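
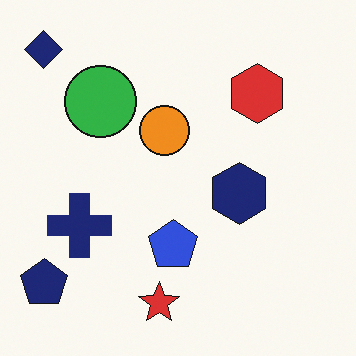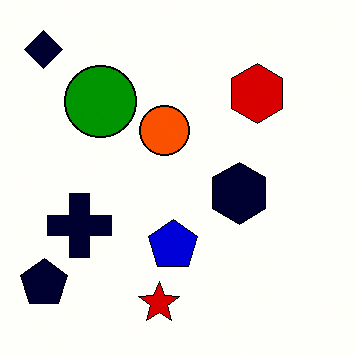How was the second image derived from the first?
It was boosted in contrast.

Tones are pushed away from mid-grey across the whole image — a global contrast change.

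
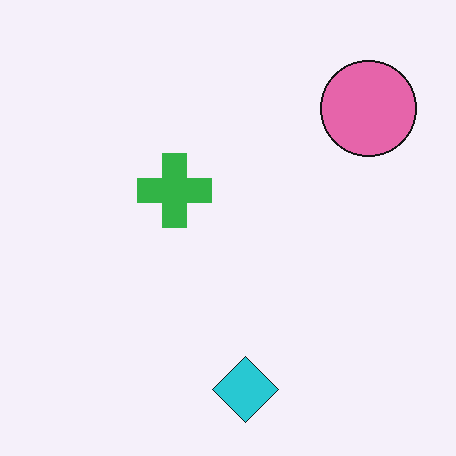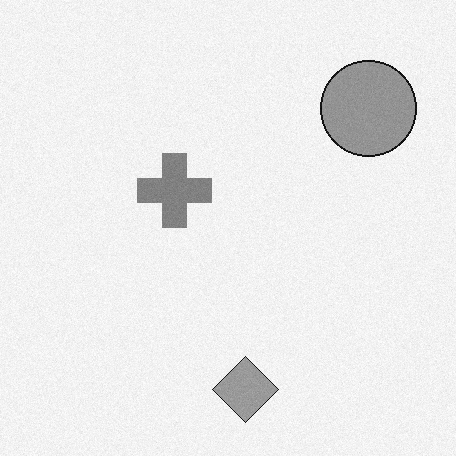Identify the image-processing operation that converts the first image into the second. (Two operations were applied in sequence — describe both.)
Degraded with subtle gaussian noise, then converted to grayscale.

Random speckle covers the whole image, including the flat background. All color is removed — every shape is now a shade of grey.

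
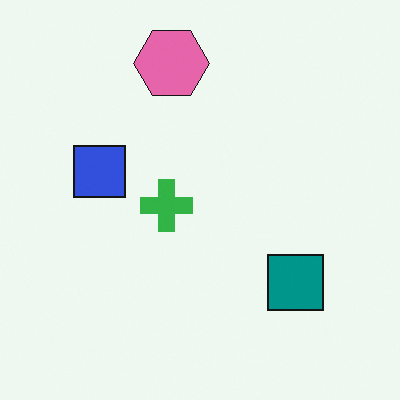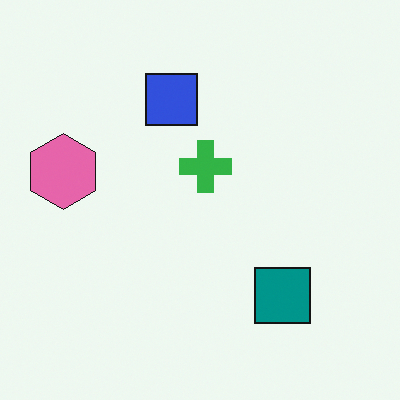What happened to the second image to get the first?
Transposed (reflected across the top-left ↔ bottom-right diagonal).

Shapes have swapped their row and column positions — what was in the top-right is now in the bottom-left — a diagonal reflection.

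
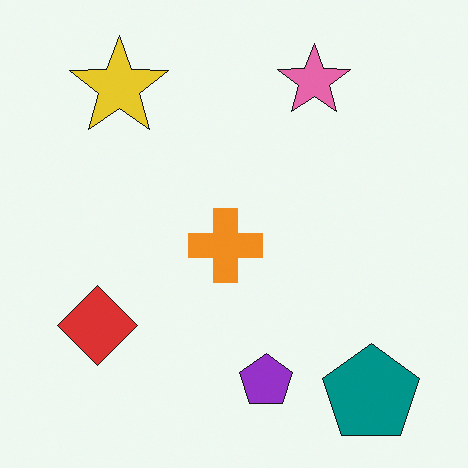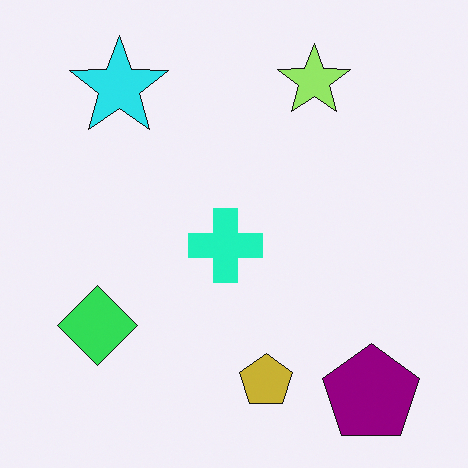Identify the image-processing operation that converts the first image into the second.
It was hue-shifted noticeably.

Every shape's color has rotated by the same amount around the hue wheel — a uniform hue shift.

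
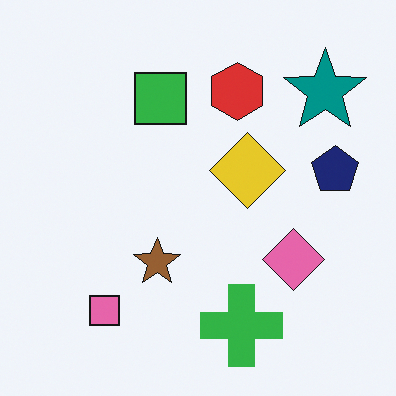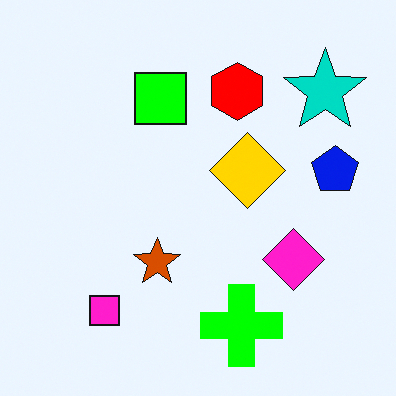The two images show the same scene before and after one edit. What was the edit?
It was made much more vivid (saturation change).

All colors are more vivid — a global saturation change.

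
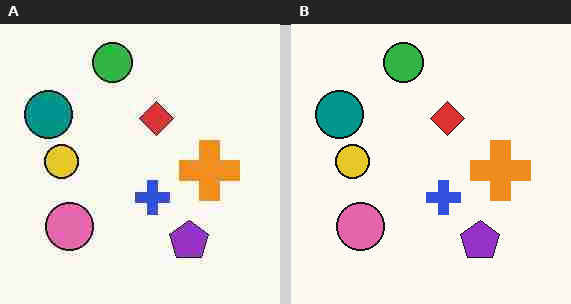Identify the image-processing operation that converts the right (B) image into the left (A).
Degraded with heavy JPEG compression.

Blocky 8×8 compression artifacts appear around shape edges and the flat background shows ringing — characteristic JPEG degradation.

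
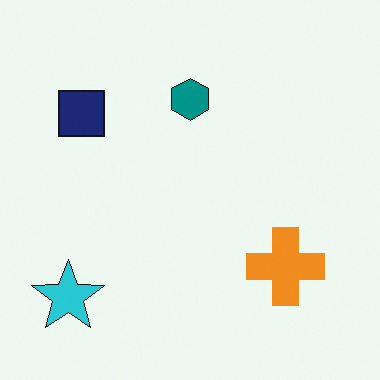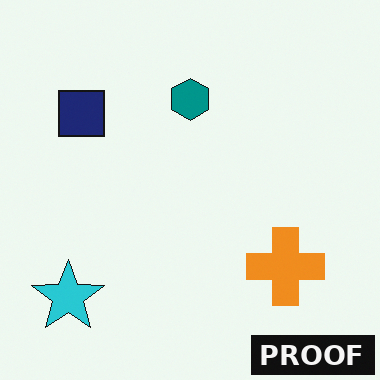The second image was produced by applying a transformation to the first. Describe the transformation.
It was watermarked with the text "PROOF" in the lower-right corner.

A dark label reading "PROOF" appears in the lower-right corner.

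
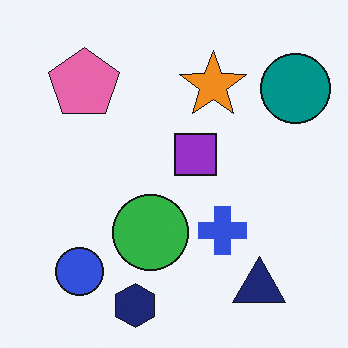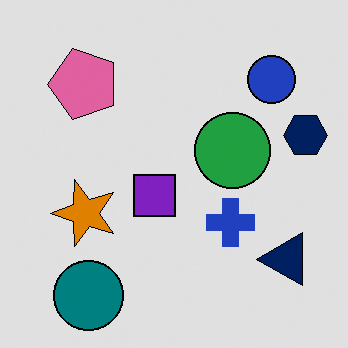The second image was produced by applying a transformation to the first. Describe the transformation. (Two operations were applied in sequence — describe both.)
The image was moderately posterized, then transposed (reflected across the top-left ↔ bottom-right diagonal).

Each flat color has snapped to a coarser quantized level — most visibly, the near-white background has dropped to a flat grey. Shapes have swapped their row and column positions — what was in the top-right is now in the bottom-left — a diagonal reflection.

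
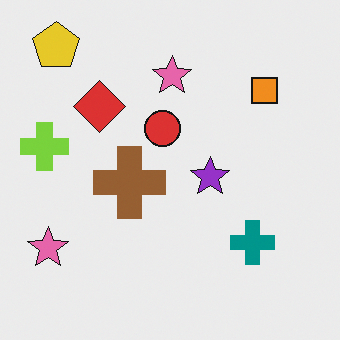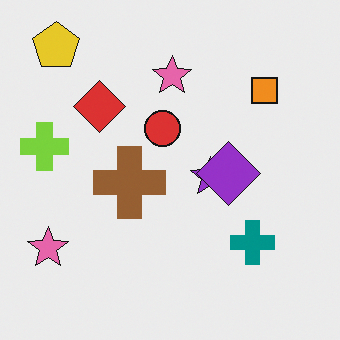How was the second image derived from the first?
This is the original image overlaid with an additional purple diamond.

A purple diamond appears in the second image that is absent from the first.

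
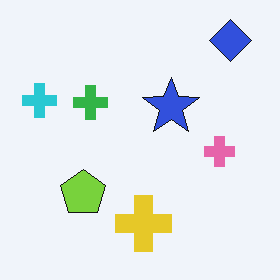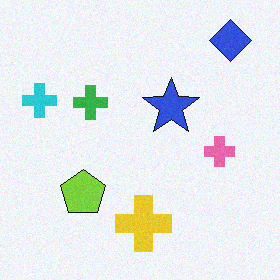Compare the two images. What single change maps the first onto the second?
The transformation is: degraded with subtle gaussian noise.

Random speckle covers the whole image, including the flat background.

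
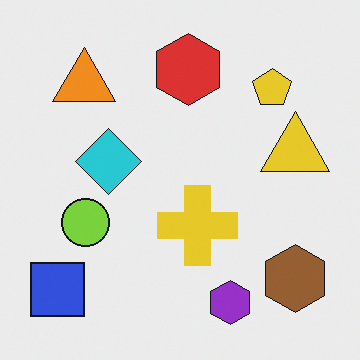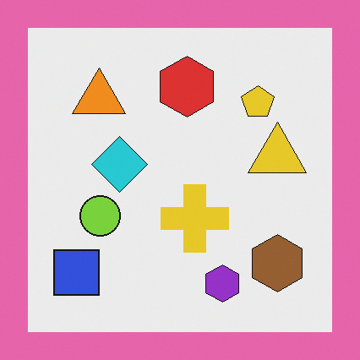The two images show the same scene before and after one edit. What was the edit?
The image was framed with a pink border.

A solid pink frame runs around the edge of the second image, with the content slightly shrunk inside it.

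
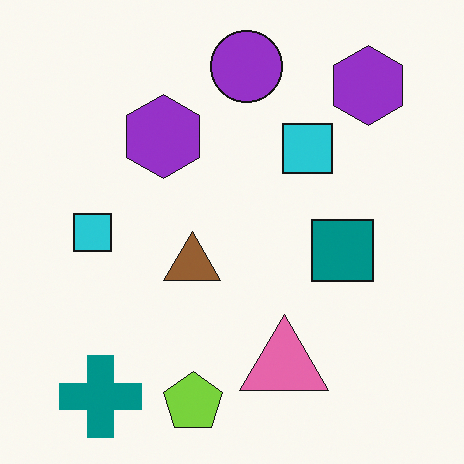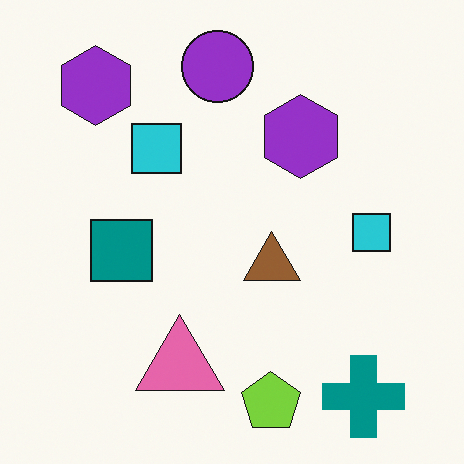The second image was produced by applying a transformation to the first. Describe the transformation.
Flipped horizontally (left ↔ right).

The teal cross is in the bottom-left of the first image and the bottom-right of the second — shapes on opposite sides of the vertical midline have swapped in a mirror flip.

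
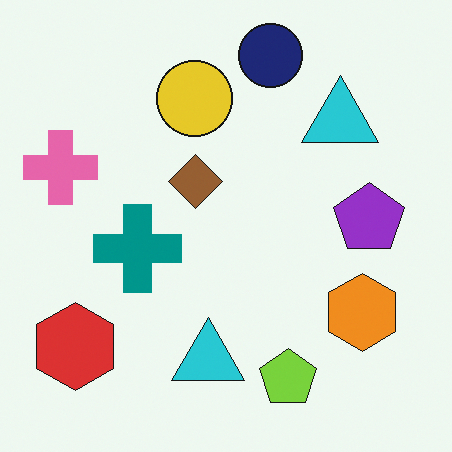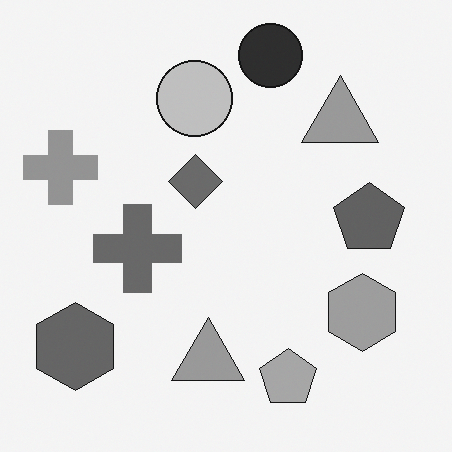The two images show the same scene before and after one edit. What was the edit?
This is the original image converted to grayscale.

All color is removed — every shape is now a shade of grey.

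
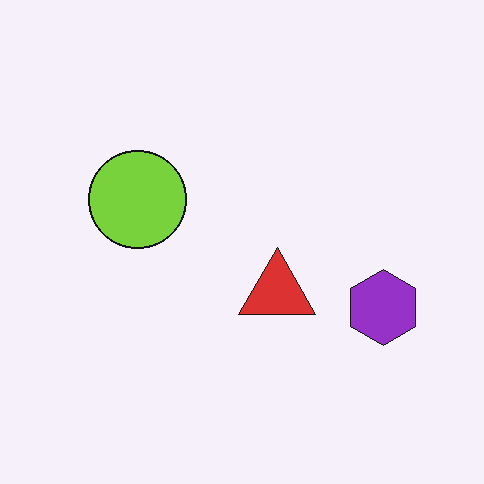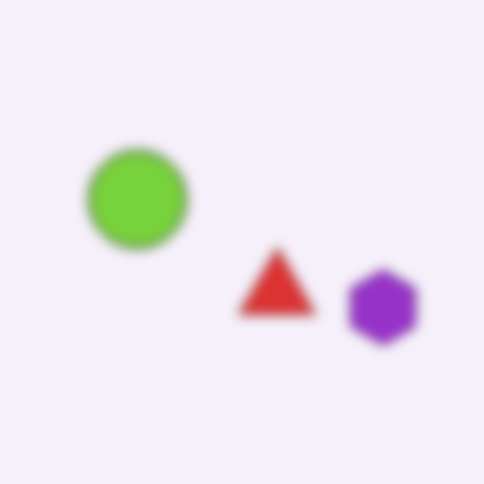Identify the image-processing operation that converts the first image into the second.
It was strongly gaussian-blurred.

Shape edges and outlines are uniformly softened across the whole image.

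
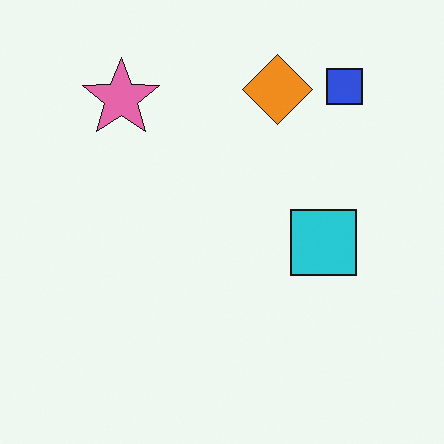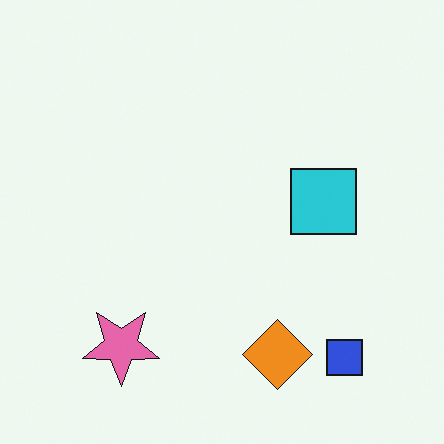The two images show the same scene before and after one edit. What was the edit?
The second image is the first flipped vertically (top ↔ bottom).

The blue square is in the top-right of the first image and the bottom-right of the second — shapes on opposite sides of the horizontal midline have swapped in a mirror flip.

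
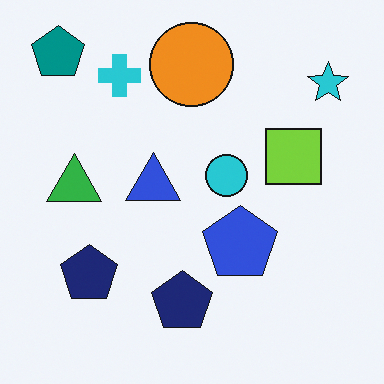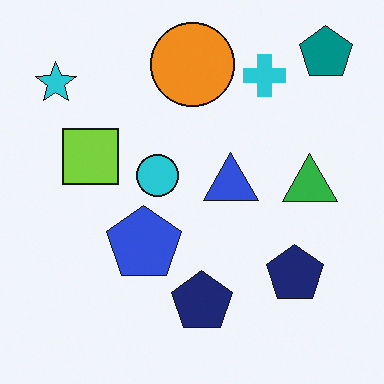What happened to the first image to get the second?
The transformation is: flipped horizontally (left ↔ right).

The cyan star is in the top-right of the first image and the top-left of the second — shapes on opposite sides of the vertical midline have swapped in a mirror flip.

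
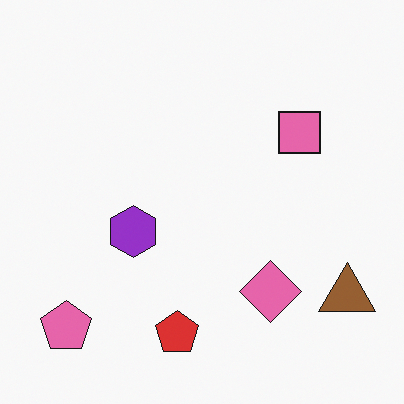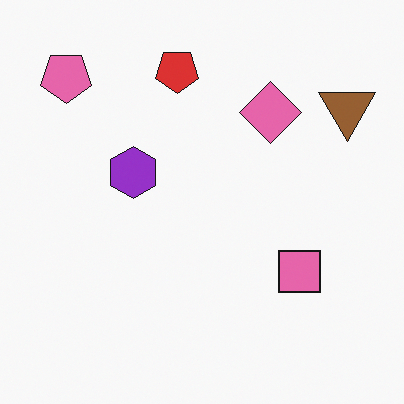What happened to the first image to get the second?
The second image is the first flipped vertically (top ↔ bottom).

The red pentagon is in the bottom of the first image and the top of the second — shapes on opposite sides of the horizontal midline have swapped in a mirror flip.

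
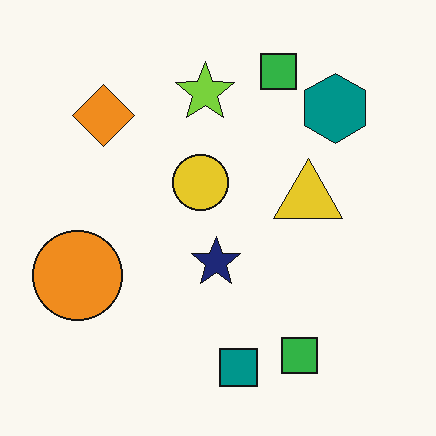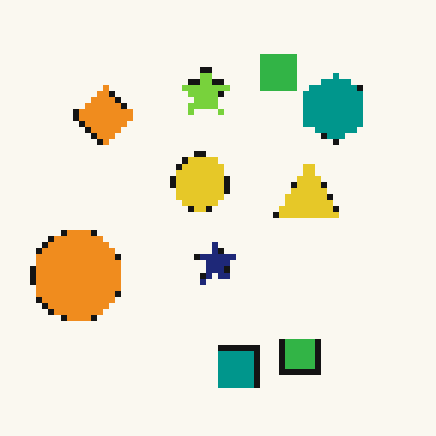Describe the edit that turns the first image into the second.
It was pixelated into visible square blocks.

Shapes are reduced to large square blocks; fine edges and outlines are lost — a downscale-then-upscale (mosaic) effect.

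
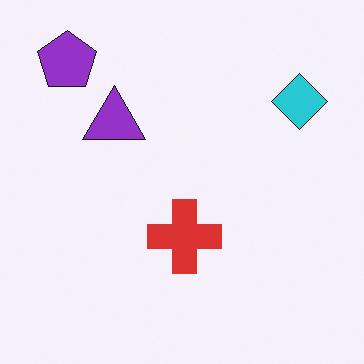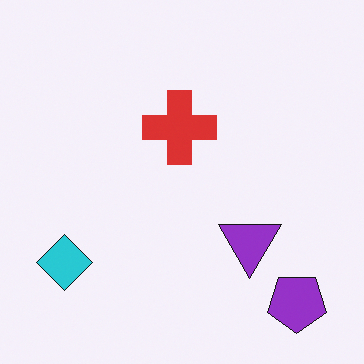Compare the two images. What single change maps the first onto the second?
It was rotated 180°.

The purple pentagon sits in the top-left of the first image and the bottom-right of the second — consistent with a whole-image 180° rotation.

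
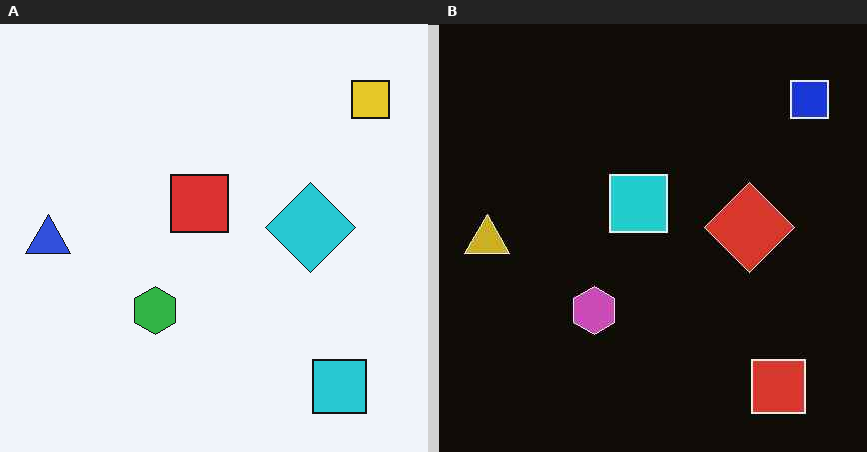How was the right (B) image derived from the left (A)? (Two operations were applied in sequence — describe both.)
It was color-inverted (negative), then JPEG-compressed with visible artifacts.

The light background has become dark and every shape's color is its complement — a photographic negative. Blocky 8×8 compression artifacts appear around shape edges and the flat background shows ringing — characteristic JPEG degradation.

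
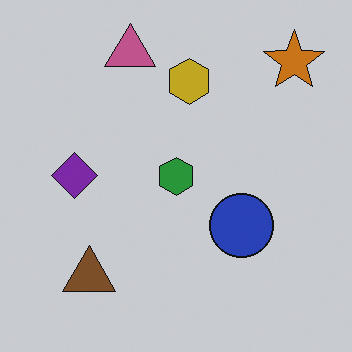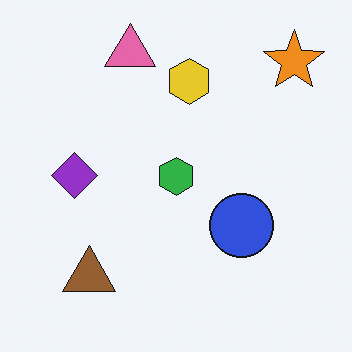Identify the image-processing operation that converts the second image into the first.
The image was darkened a little.

Every pixel — background and shapes alike — is uniformly darkened.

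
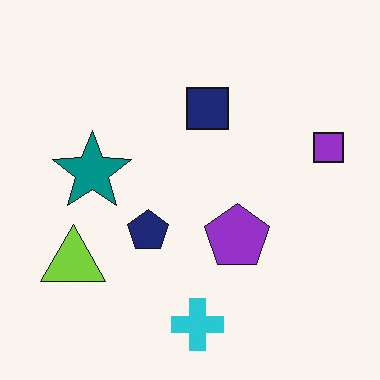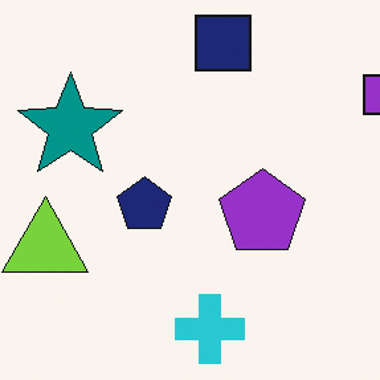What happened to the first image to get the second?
This is the original image cropped to a modestly smaller region and rescaled.

The visible shapes are larger and the field of view is narrower; shapes near the original edges may be partly or wholly outside the frame — a crop-and-rescale.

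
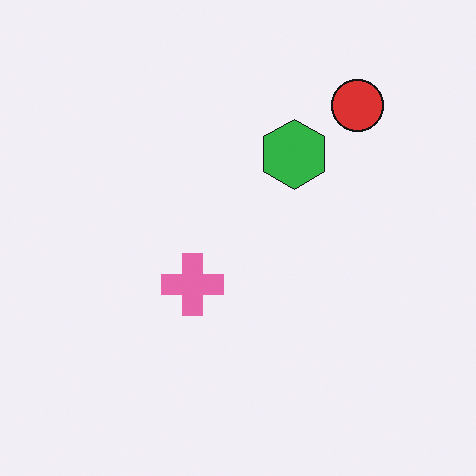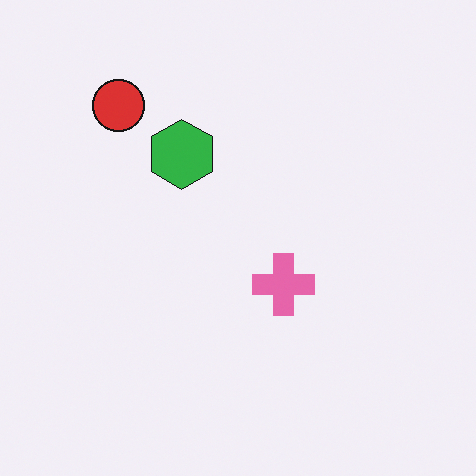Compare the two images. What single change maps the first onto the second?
The second image is the first flipped horizontally (left ↔ right).

The red circle is in the top-right of the first image and the top-left of the second — shapes on opposite sides of the vertical midline have swapped in a mirror flip.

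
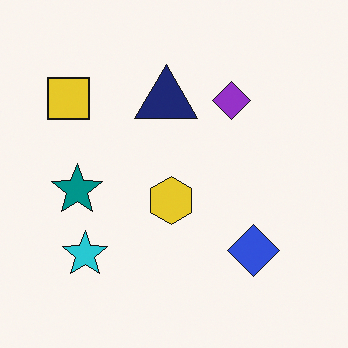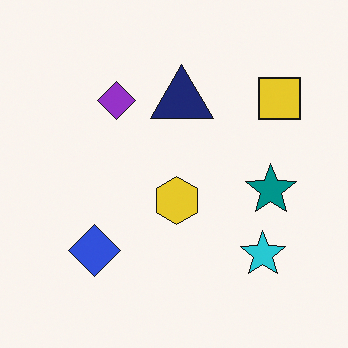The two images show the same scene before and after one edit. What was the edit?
This is the original image flipped horizontally (left ↔ right).

The yellow square is in the top-left of the first image and the top-right of the second — shapes on opposite sides of the vertical midline have swapped in a mirror flip.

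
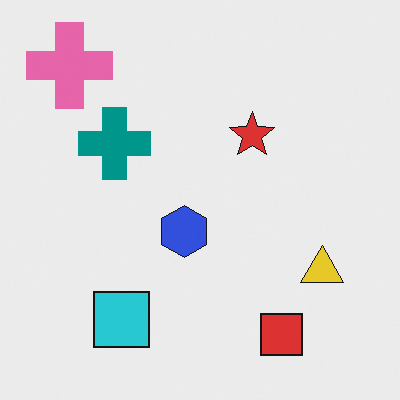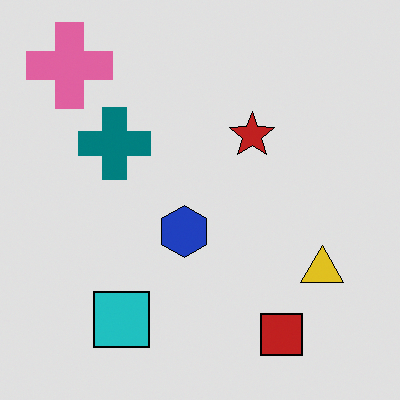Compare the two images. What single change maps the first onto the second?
This is the original image posterized to a reduced palette.

Each flat color has snapped to a coarser quantized level — most visibly, the near-white background has dropped to a flat grey.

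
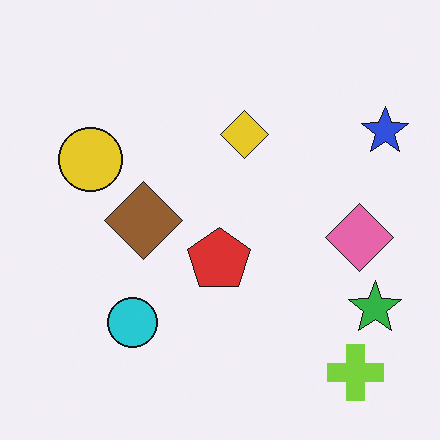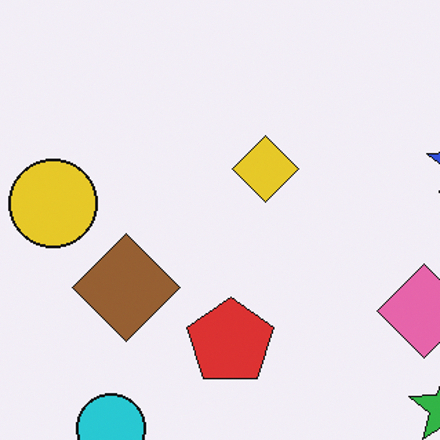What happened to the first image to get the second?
Cropped slightly and scaled back up.

The visible shapes are larger and the field of view is narrower; shapes near the original edges may be partly or wholly outside the frame — a crop-and-rescale.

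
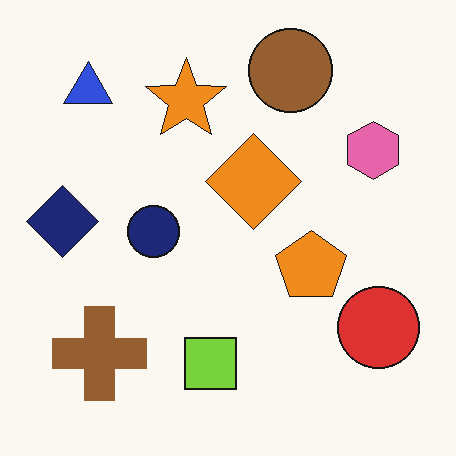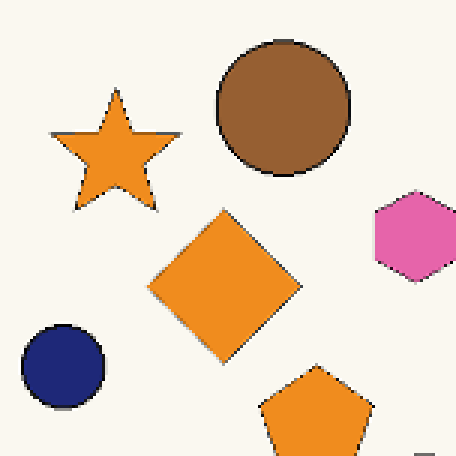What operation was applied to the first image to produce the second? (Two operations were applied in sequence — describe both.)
The image was cropped to a modestly smaller region and rescaled, then lightly pixelated (a mild mosaic effect).

The visible shapes are larger and the field of view is narrower; shapes near the original edges may be partly or wholly outside the frame — a crop-and-rescale. Shapes are reduced to large square blocks; fine edges and outlines are lost — a downscale-then-upscale (mosaic) effect.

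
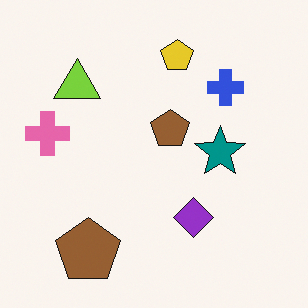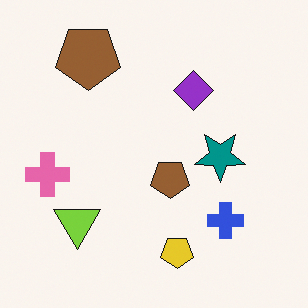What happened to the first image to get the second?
This is the original image flipped vertically (top ↔ bottom).

The yellow pentagon is in the top of the first image and the bottom of the second — shapes on opposite sides of the horizontal midline have swapped in a mirror flip.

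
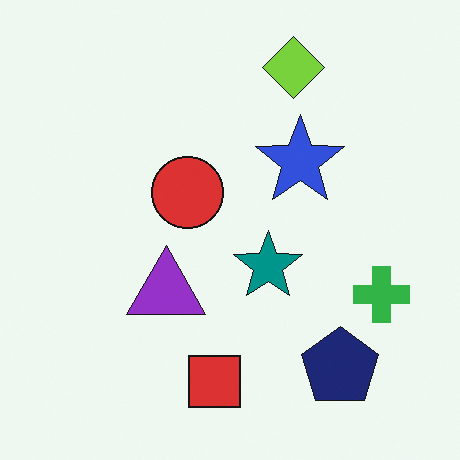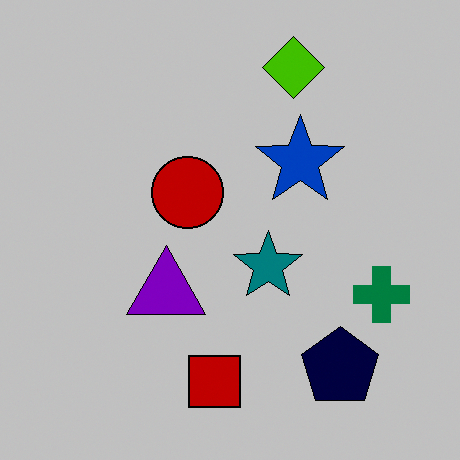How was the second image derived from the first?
Aggressively posterized.

Each flat color has snapped to a coarser quantized level — most visibly, the near-white background has dropped to a flat grey.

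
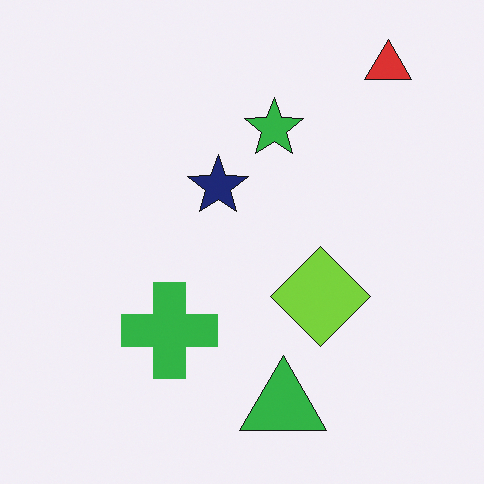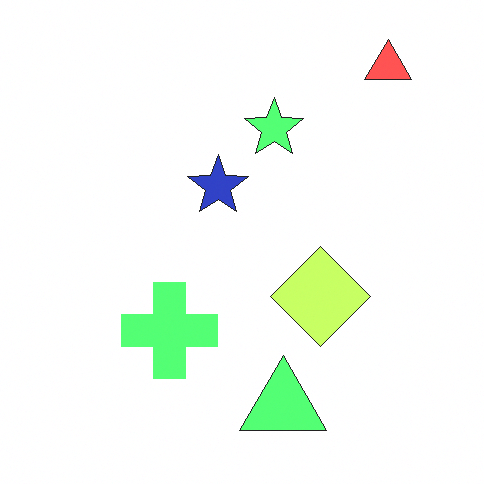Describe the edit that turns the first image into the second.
The second image is the first brightened a lot.

Every pixel — background and shapes alike — is uniformly brightened.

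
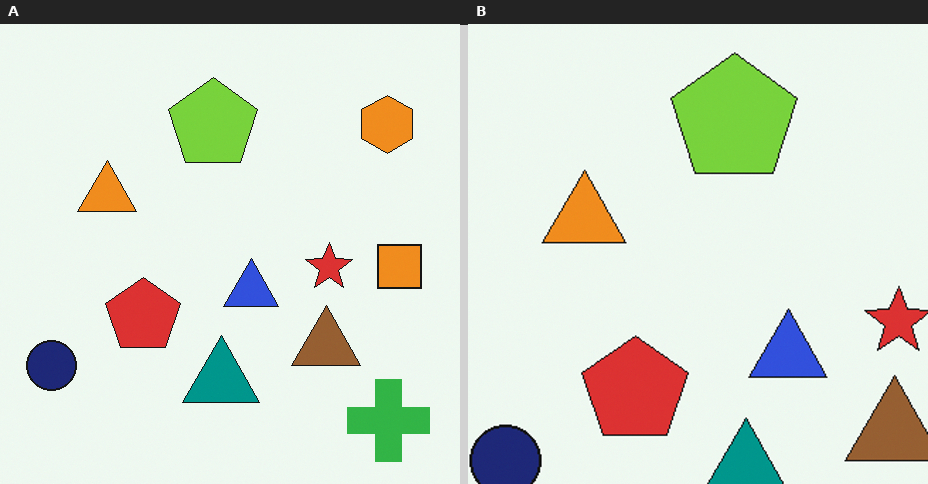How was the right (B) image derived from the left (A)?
The transformation is: cropped to a modestly smaller region and rescaled.

The visible shapes are larger and the field of view is narrower; shapes near the original edges may be partly or wholly outside the frame — a crop-and-rescale.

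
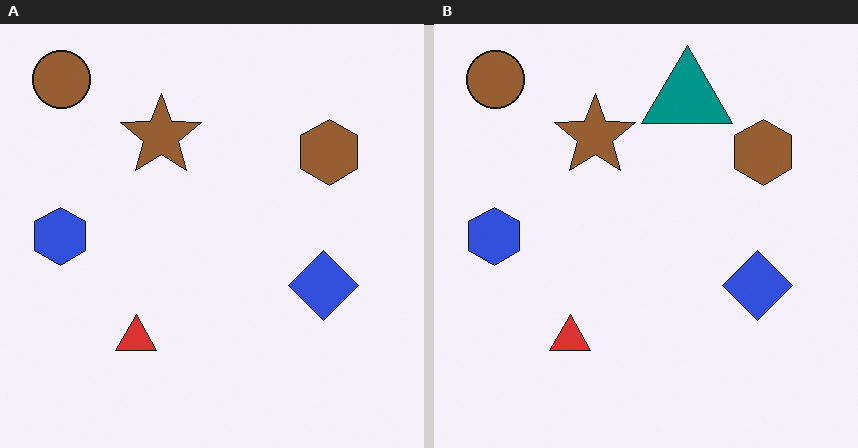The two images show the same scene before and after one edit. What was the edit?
The right (B) image is the left (A) overlaid with an additional teal triangle.

A teal triangle appears in the right (B) image that is absent from the left (A).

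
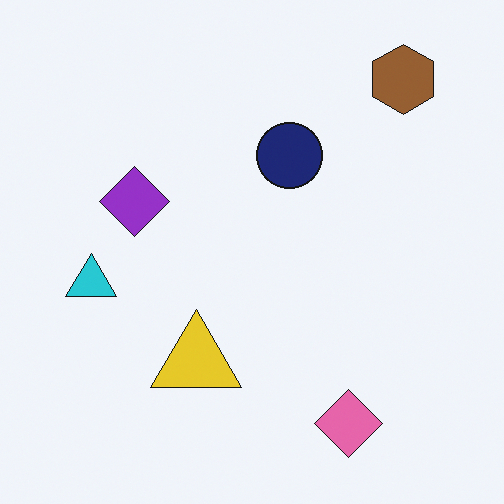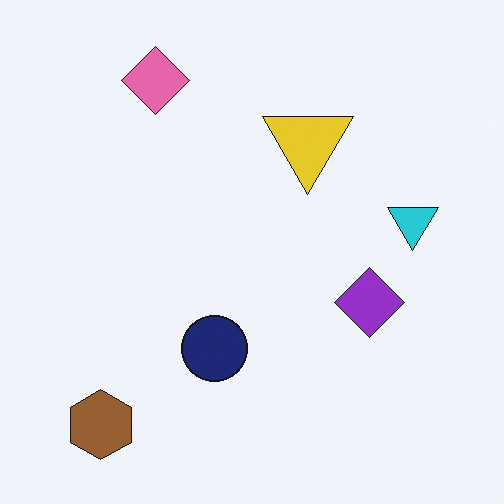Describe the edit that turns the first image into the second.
The image was rotated 180°.

The brown hexagon sits in the top-right of the first image and the bottom-left of the second — consistent with a whole-image 180° rotation.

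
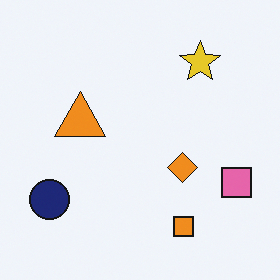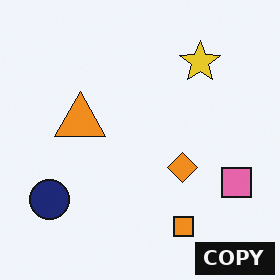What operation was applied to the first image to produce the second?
The second image is the first watermarked with the text "COPY" in the lower-right corner.

A dark label reading "COPY" appears in the lower-right corner.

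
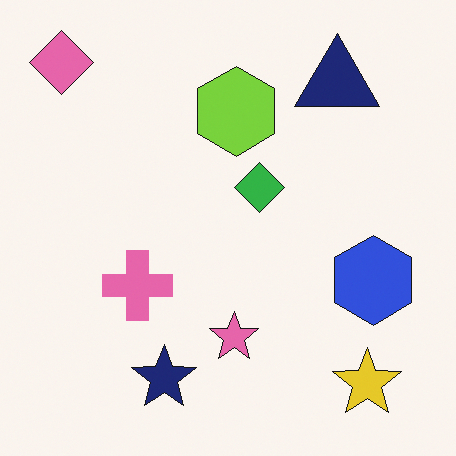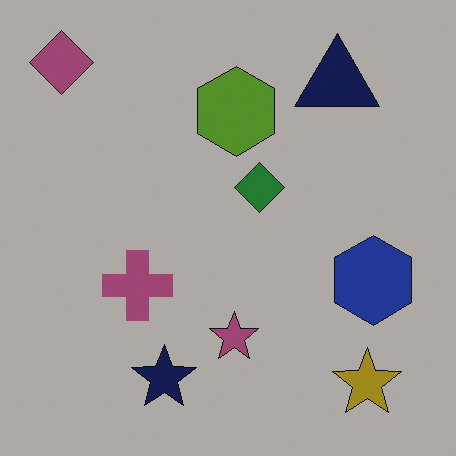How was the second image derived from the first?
It was noticeably darkened.

Every pixel — background and shapes alike — is uniformly darkened.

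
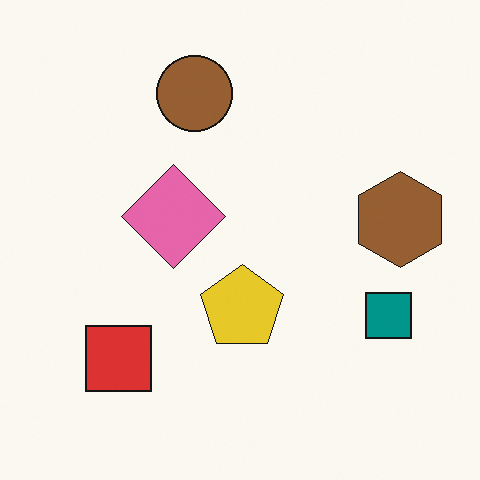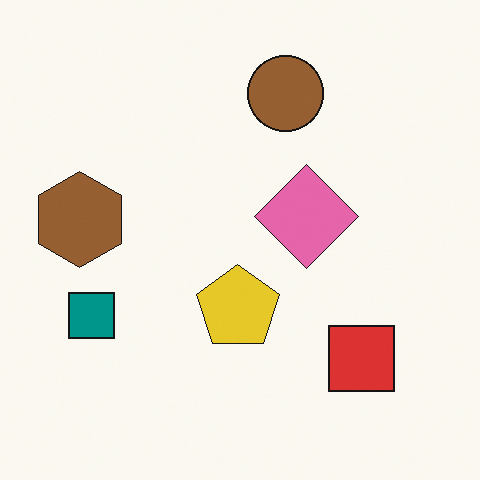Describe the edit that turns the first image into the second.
The image was flipped horizontally (left ↔ right).

The brown hexagon is in the right of the first image and the left of the second — shapes on opposite sides of the vertical midline have swapped in a mirror flip.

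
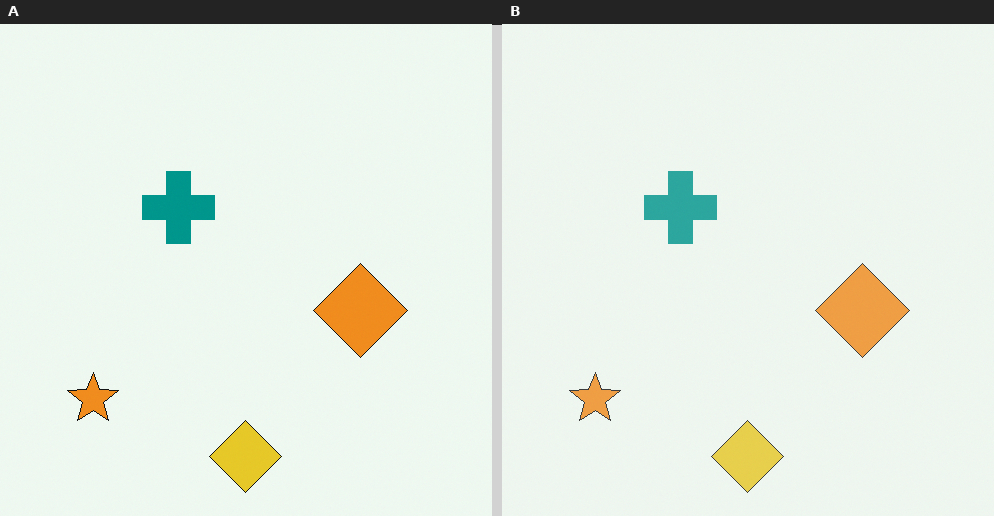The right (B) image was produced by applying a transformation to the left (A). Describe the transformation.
Given slightly reduced contrast.

Tones are pushed toward mid-grey across the whole image — a global contrast change.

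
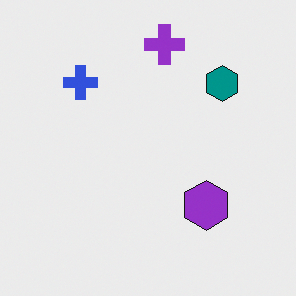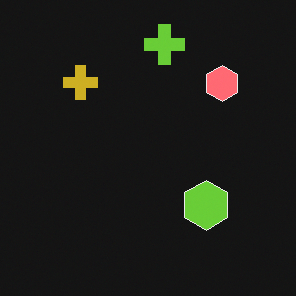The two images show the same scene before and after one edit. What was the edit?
The transformation is: color-inverted (negative).

The light background has become dark and every shape's color is its complement — a photographic negative.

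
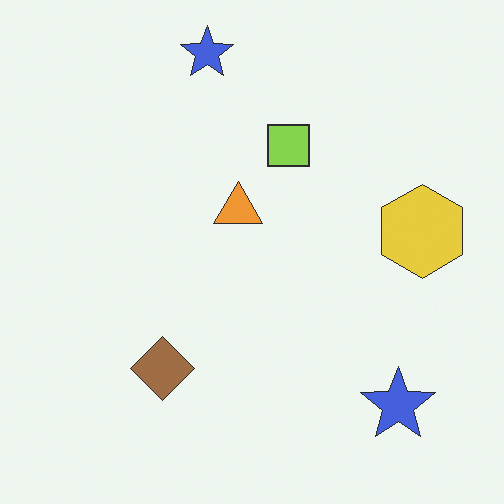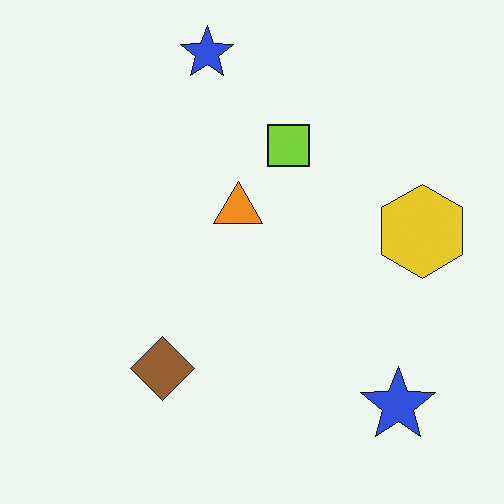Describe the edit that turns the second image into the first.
The first image is the second given slightly reduced contrast.

Tones are pushed toward mid-grey across the whole image — a global contrast change.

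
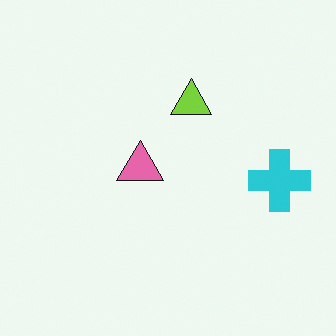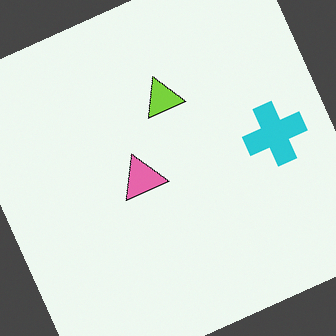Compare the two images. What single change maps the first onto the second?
The transformation is: rotated counter-clockwise by a moderate amount.

Every shape is tilted by the same angle and the image corners show triangular fill wedges — a whole-image rotation by a non-right angle.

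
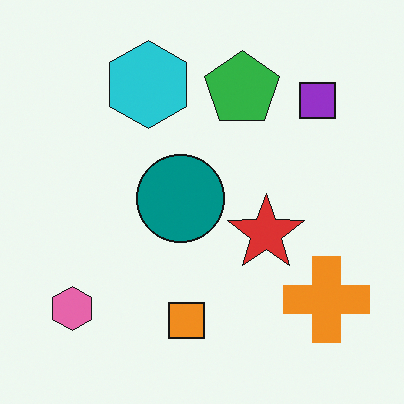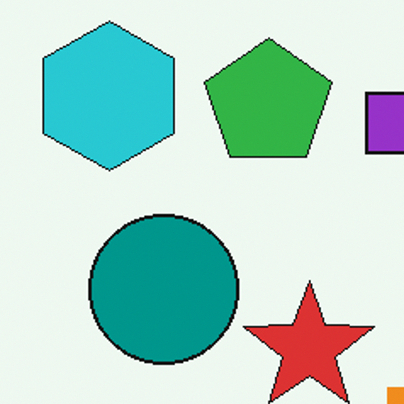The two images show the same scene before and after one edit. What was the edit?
The transformation is: cropped to a noticeably smaller region and rescaled.

The visible shapes are larger and the field of view is narrower; shapes near the original edges may be partly or wholly outside the frame — a crop-and-rescale.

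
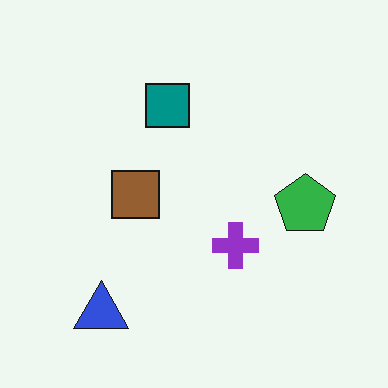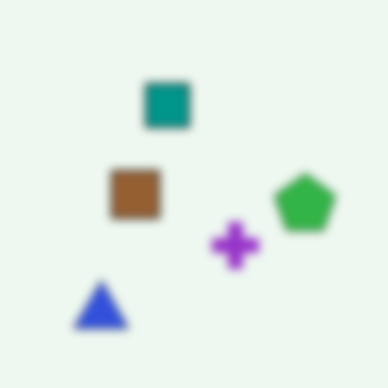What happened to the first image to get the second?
This is the original image moderately blurred.

Shape edges and outlines are uniformly softened across the whole image.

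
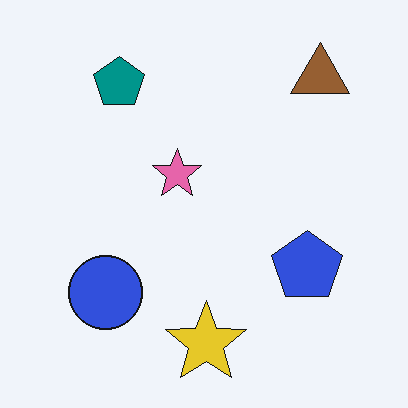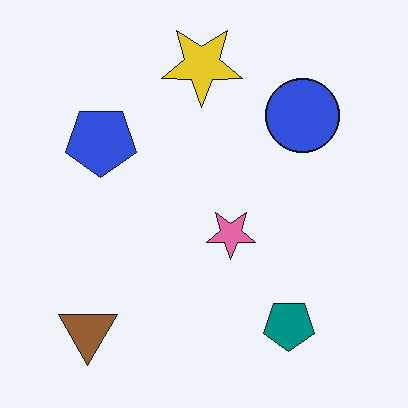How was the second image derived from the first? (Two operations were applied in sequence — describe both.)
Rotated 180°, then JPEG-compressed with visible artifacts.

The brown triangle sits in the top-right of the first image and the bottom-left of the second — consistent with a whole-image 180° rotation. Blocky 8×8 compression artifacts appear around shape edges and the flat background shows ringing — characteristic JPEG degradation.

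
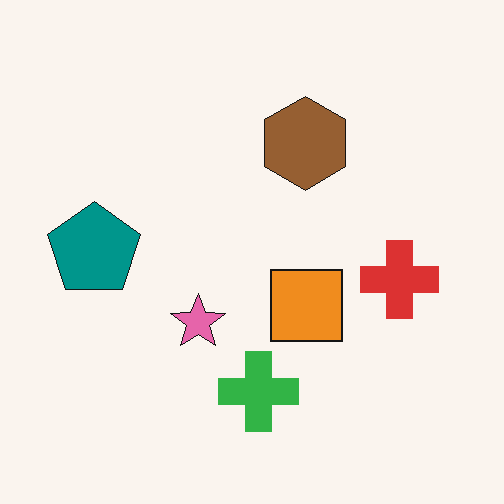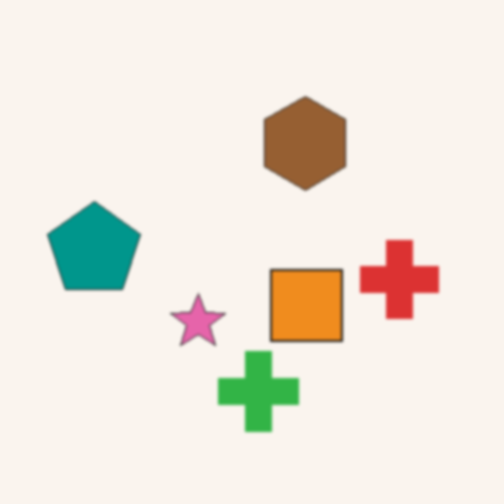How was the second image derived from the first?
The transformation is: lightly blurred.

Shape edges and outlines are uniformly softened across the whole image.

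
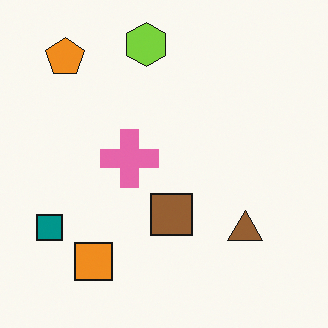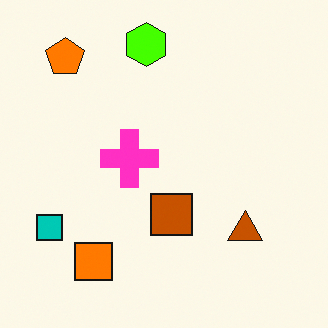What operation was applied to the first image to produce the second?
It was made much more vivid (saturation change).

All colors are more vivid — a global saturation change.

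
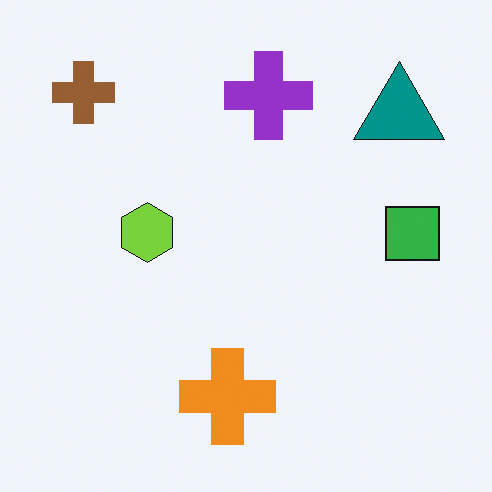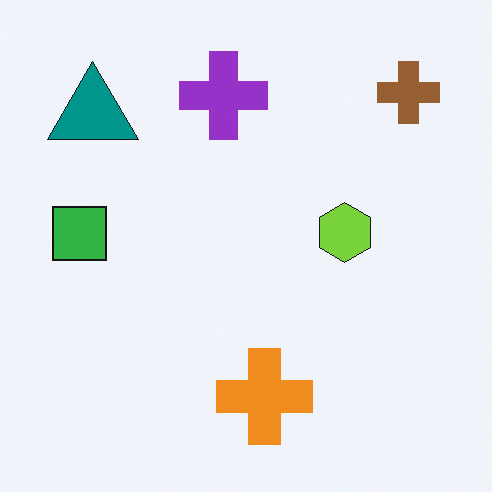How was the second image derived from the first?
This is the original image flipped horizontally (left ↔ right).

The green square is in the right of the first image and the left of the second — shapes on opposite sides of the vertical midline have swapped in a mirror flip.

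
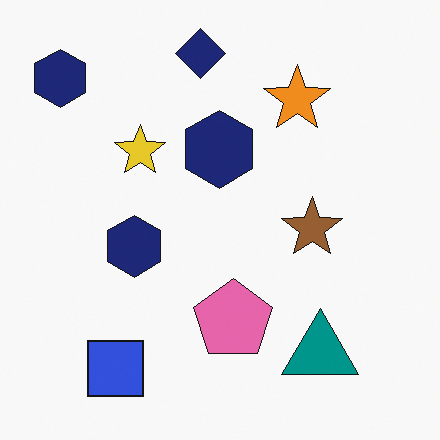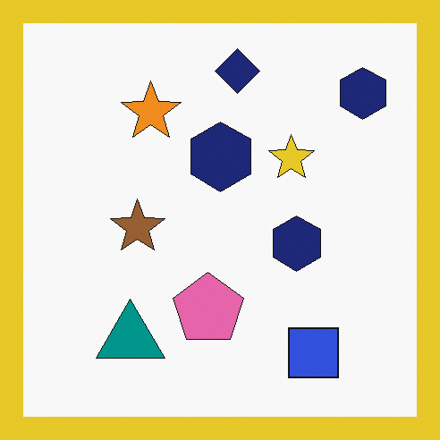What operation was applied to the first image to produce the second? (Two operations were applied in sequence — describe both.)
This is the original image flipped horizontally (left ↔ right), then framed with a yellow border.

The blue square is in the bottom-left of the first image and the bottom-right of the second — shapes on opposite sides of the vertical midline have swapped in a mirror flip. A solid yellow frame runs around the edge of the second image, with the content slightly shrunk inside it.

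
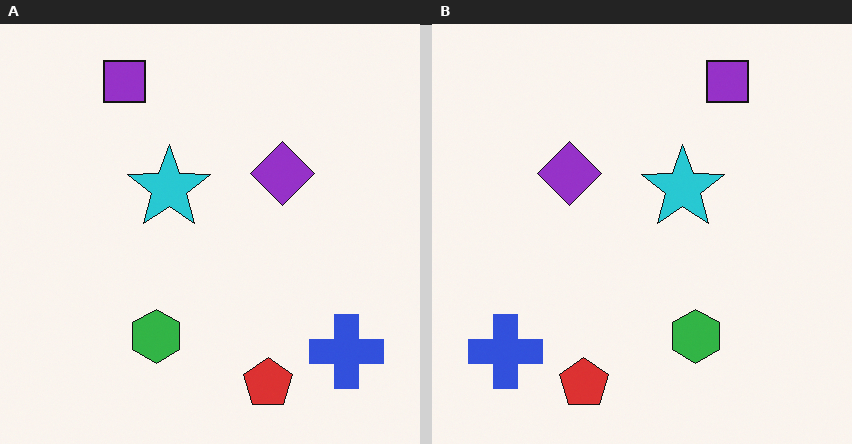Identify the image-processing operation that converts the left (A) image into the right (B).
The image was flipped horizontally (left ↔ right).

The blue cross is in the bottom-right of the left (A) image and the bottom-left of the right (B) — shapes on opposite sides of the vertical midline have swapped in a mirror flip.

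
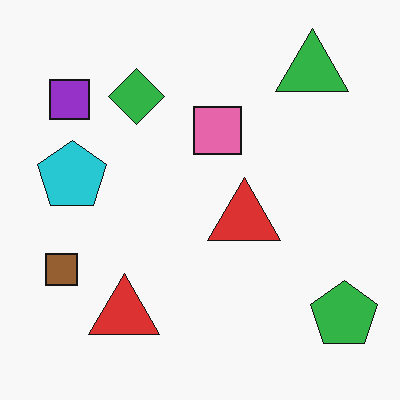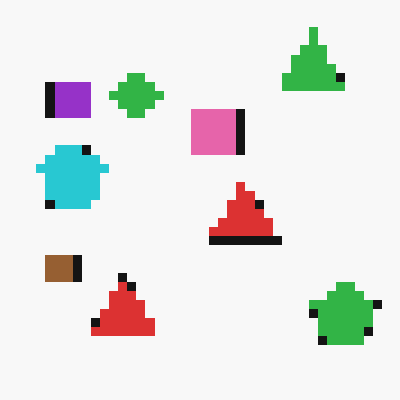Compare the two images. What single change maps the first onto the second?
Coarsely pixelated.

Shapes are reduced to large square blocks; fine edges and outlines are lost — a downscale-then-upscale (mosaic) effect.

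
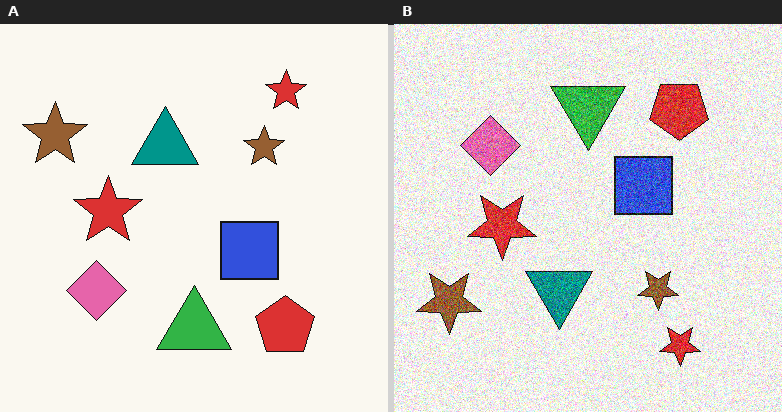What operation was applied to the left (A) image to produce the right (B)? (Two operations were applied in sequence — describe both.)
It was flipped vertically (top ↔ bottom), then degraded with heavy additive noise.

The green triangle is in the bottom of the left (A) image and the top of the right (B) — shapes on opposite sides of the horizontal midline have swapped in a mirror flip. Random speckle covers the whole image, including the flat background.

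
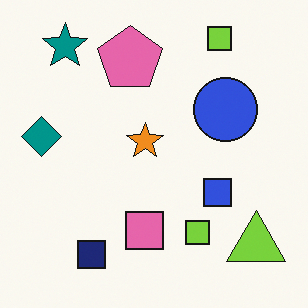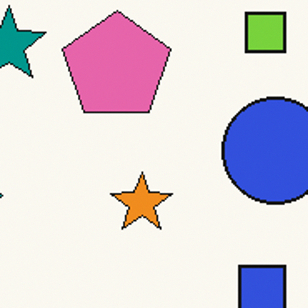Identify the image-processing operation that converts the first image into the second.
Cropped to a noticeably smaller region and rescaled.

The visible shapes are larger and the field of view is narrower; shapes near the original edges may be partly or wholly outside the frame — a crop-and-rescale.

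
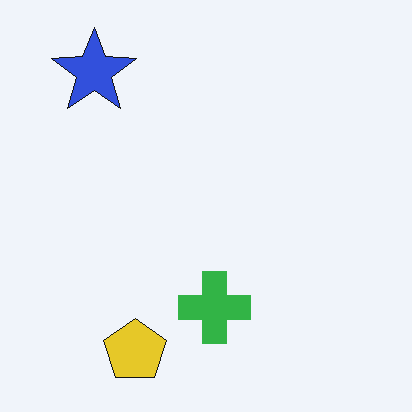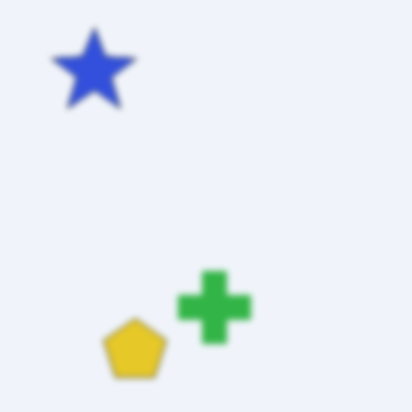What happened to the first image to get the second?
It was moderately blurred.

Shape edges and outlines are uniformly softened across the whole image.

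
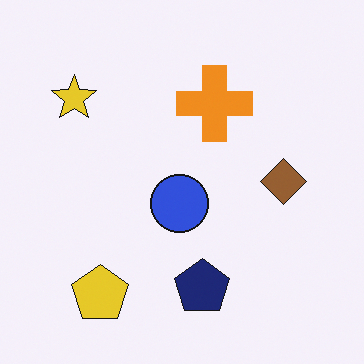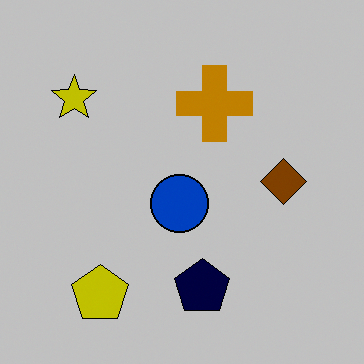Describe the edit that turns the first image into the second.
The second image is the first heavily posterized to just a handful of flat colors.

Each flat color has snapped to a coarser quantized level — most visibly, the near-white background has dropped to a flat grey.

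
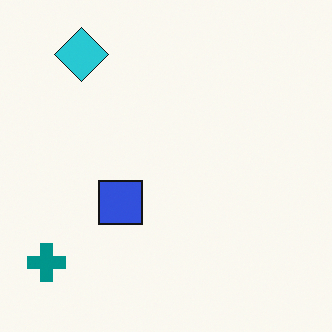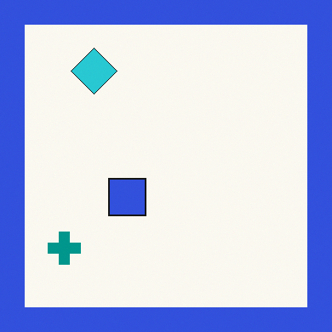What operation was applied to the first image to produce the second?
This is the original image framed with a blue border.

A solid blue frame runs around the edge of the second image, with the content slightly shrunk inside it.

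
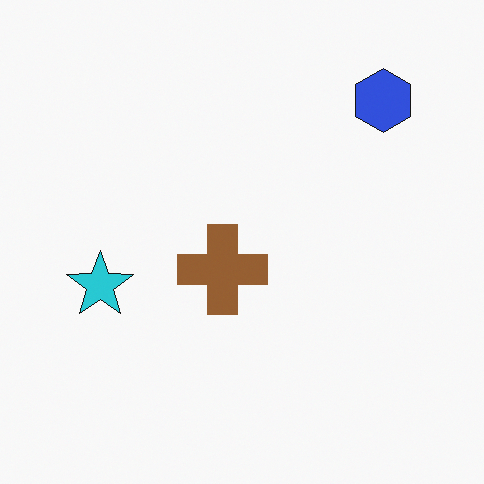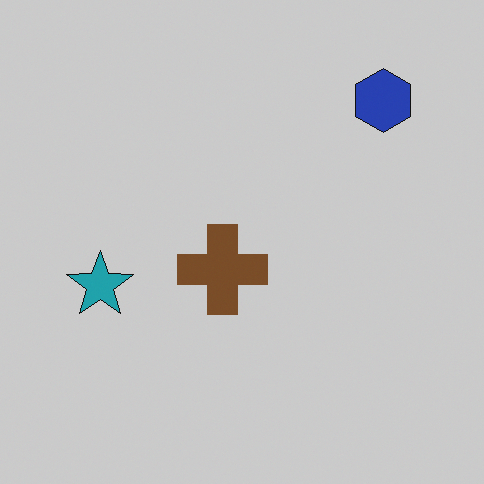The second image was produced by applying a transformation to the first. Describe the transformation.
The image was darkened a little.

Every pixel — background and shapes alike — is uniformly darkened.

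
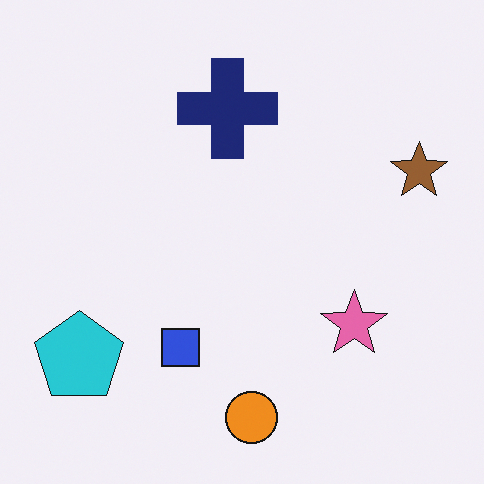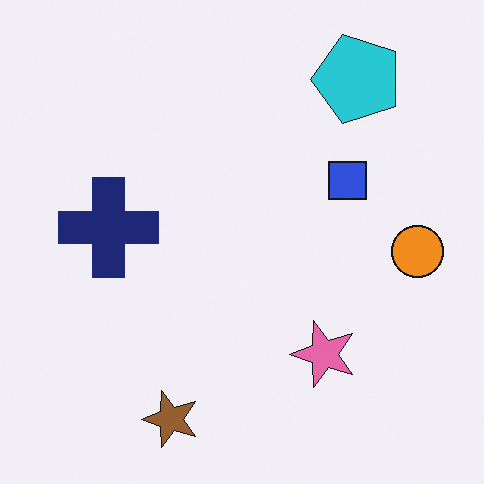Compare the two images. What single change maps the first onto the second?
The second image is the first transposed (reflected across the top-left ↔ bottom-right diagonal).

Shapes have swapped their row and column positions — what was in the top-right is now in the bottom-left — a diagonal reflection.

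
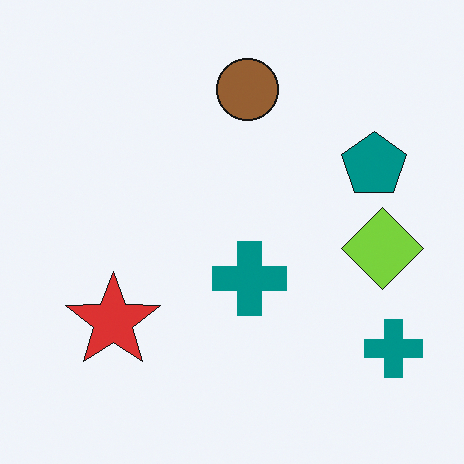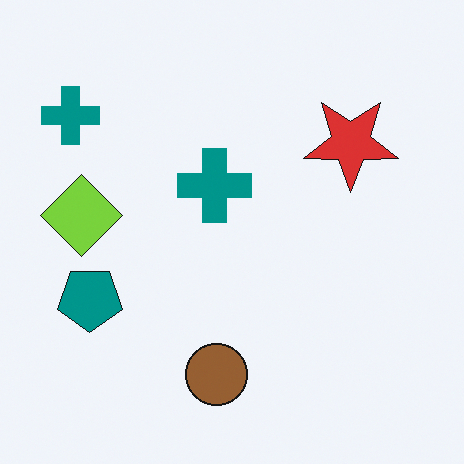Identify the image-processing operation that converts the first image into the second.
It was rotated 180°.

The teal pentagon sits in the right of the first image and the left of the second — consistent with a whole-image 180° rotation.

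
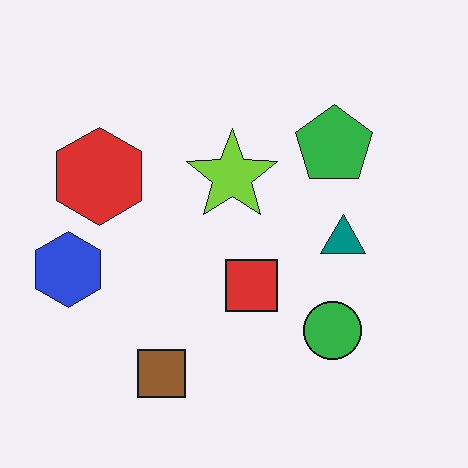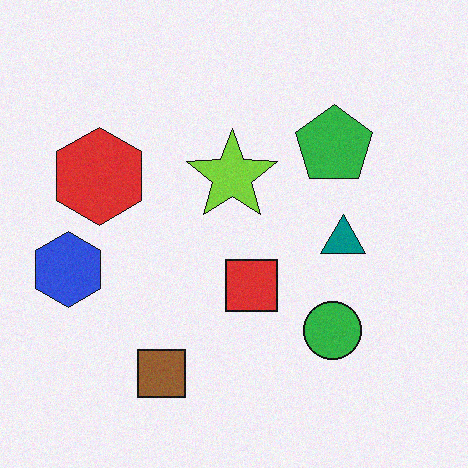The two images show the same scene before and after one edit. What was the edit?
This is the original image degraded with a light layer of grain.

Random speckle covers the whole image, including the flat background.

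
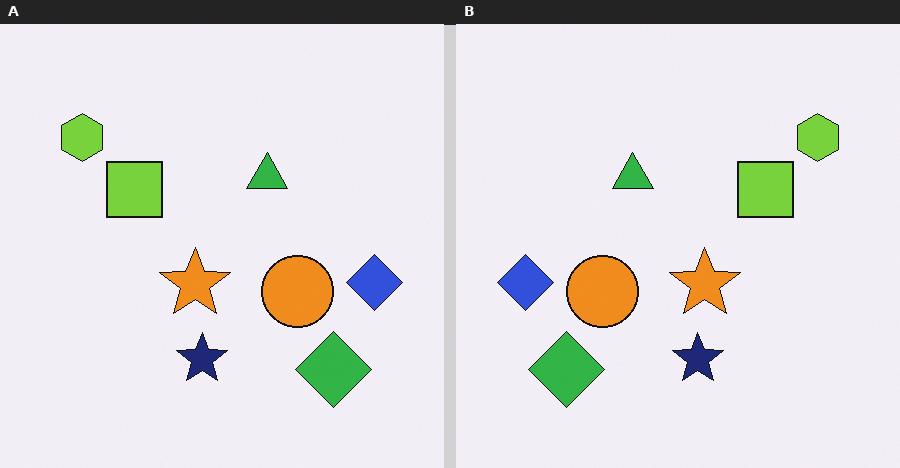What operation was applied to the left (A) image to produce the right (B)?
It was flipped horizontally (left ↔ right).

The blue diamond is in the right of the left (A) image and the left of the right (B) — shapes on opposite sides of the vertical midline have swapped in a mirror flip.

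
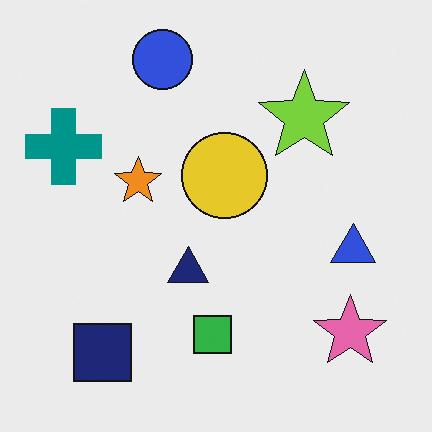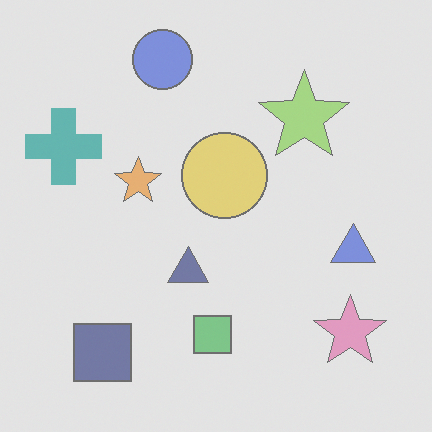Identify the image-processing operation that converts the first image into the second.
This is the original image given much lower contrast.

Tones are pushed toward mid-grey across the whole image — a global contrast change.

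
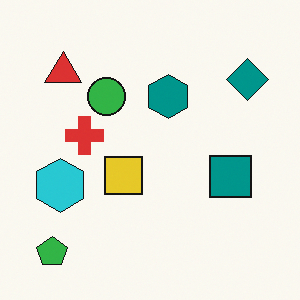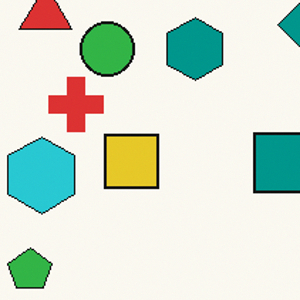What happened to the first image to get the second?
The transformation is: cropped to a modestly smaller region and rescaled.

The visible shapes are larger and the field of view is narrower; shapes near the original edges may be partly or wholly outside the frame — a crop-and-rescale.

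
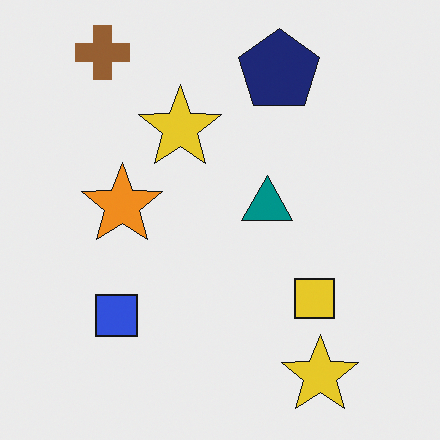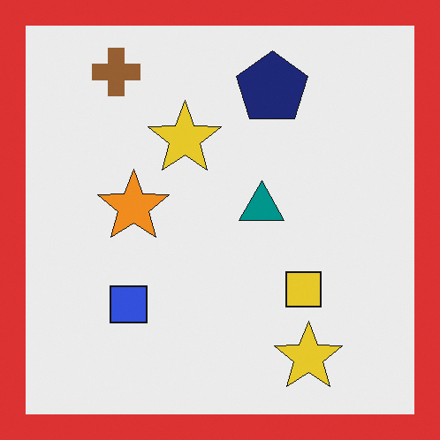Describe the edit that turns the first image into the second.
The second image is the first framed with a red border.

A solid red frame runs around the edge of the second image, with the content slightly shrunk inside it.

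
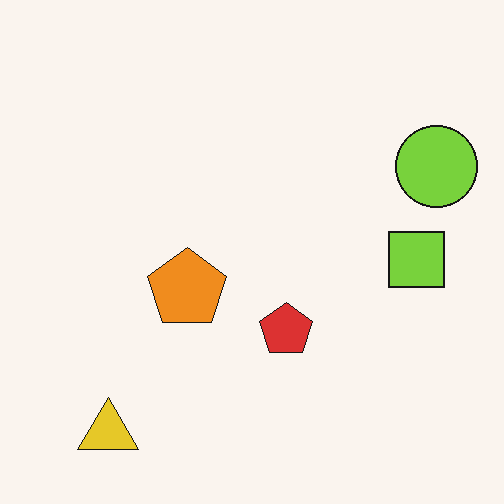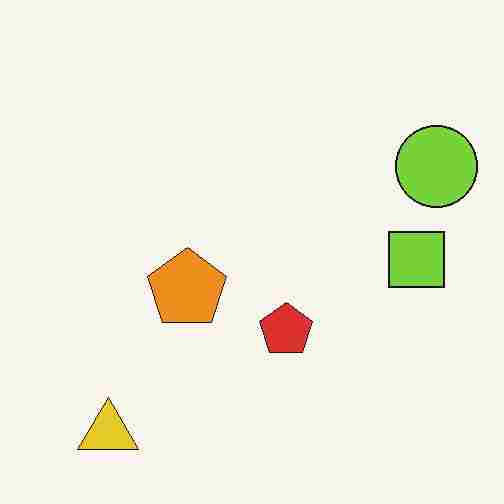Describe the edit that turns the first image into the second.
It was degraded with heavy JPEG compression.

Blocky 8×8 compression artifacts appear around shape edges and the flat background shows ringing — characteristic JPEG degradation.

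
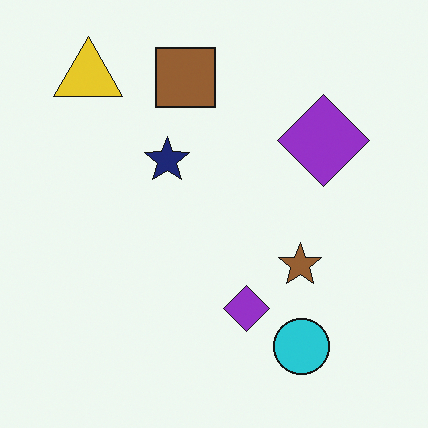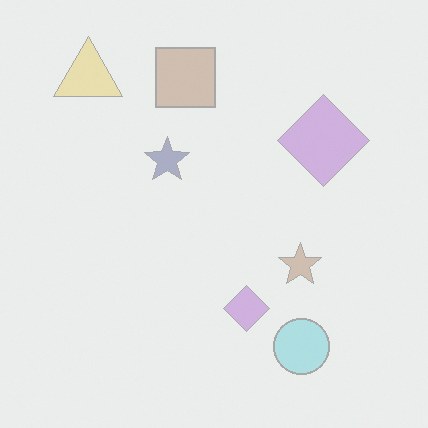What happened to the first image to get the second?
It was washed out (contrast reduced).

Tones are pushed toward mid-grey across the whole image — a global contrast change.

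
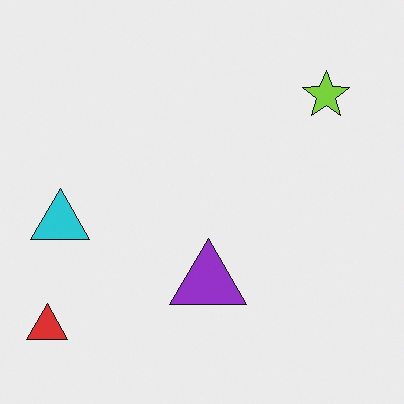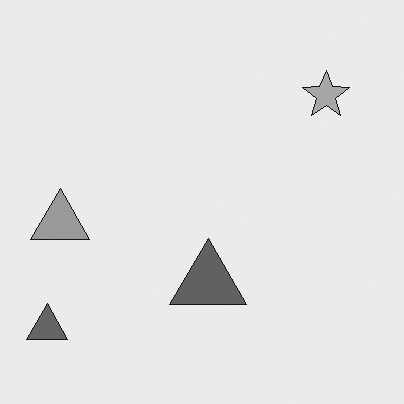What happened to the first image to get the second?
The image was converted to grayscale.

All color is removed — every shape is now a shade of grey.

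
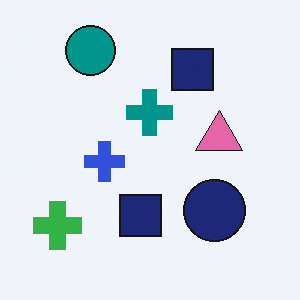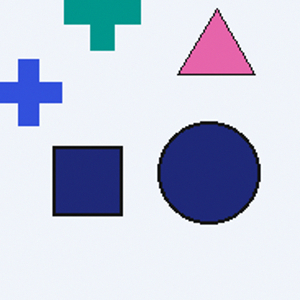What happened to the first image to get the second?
The image was cropped tightly and scaled back up.

The visible shapes are larger and the field of view is narrower; shapes near the original edges may be partly or wholly outside the frame — a crop-and-rescale.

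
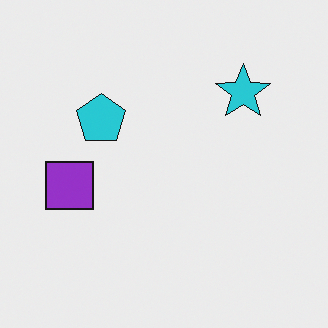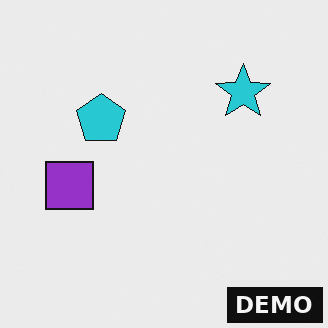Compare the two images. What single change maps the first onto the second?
Watermarked with the text "DEMO" in the lower-right corner.

A dark label reading "DEMO" appears in the lower-right corner.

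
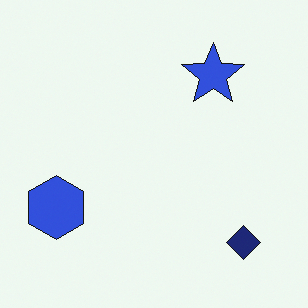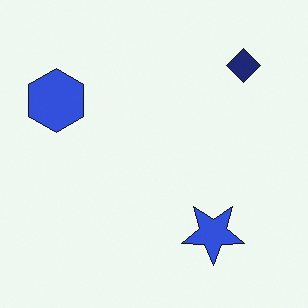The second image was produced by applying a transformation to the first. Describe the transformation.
The image was flipped vertically (top ↔ bottom).

The navy diamond is in the bottom-right of the first image and the top-right of the second — shapes on opposite sides of the horizontal midline have swapped in a mirror flip.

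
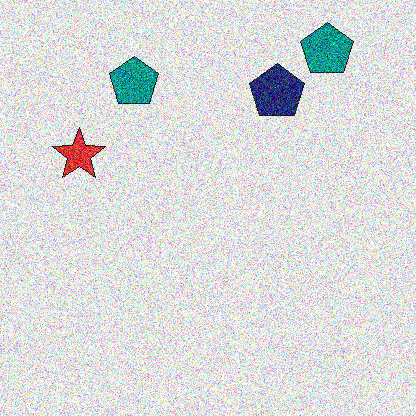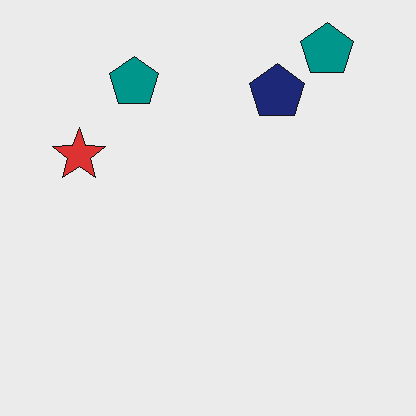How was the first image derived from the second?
The transformation is: degraded with heavy additive noise.

Random speckle covers the whole image, including the flat background.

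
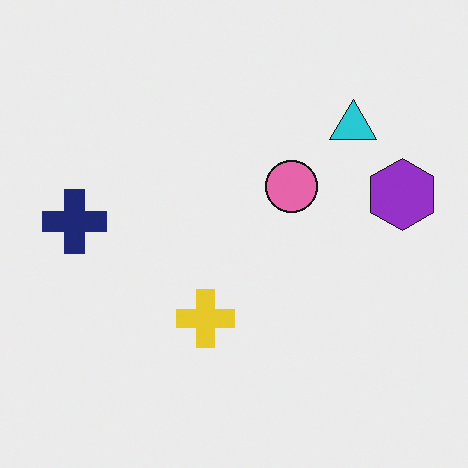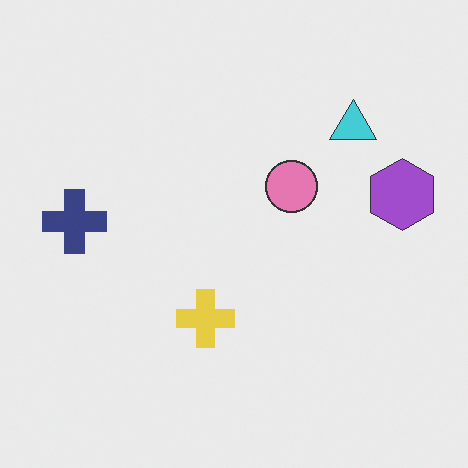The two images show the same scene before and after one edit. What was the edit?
Given slightly reduced contrast.

Tones are pushed toward mid-grey across the whole image — a global contrast change.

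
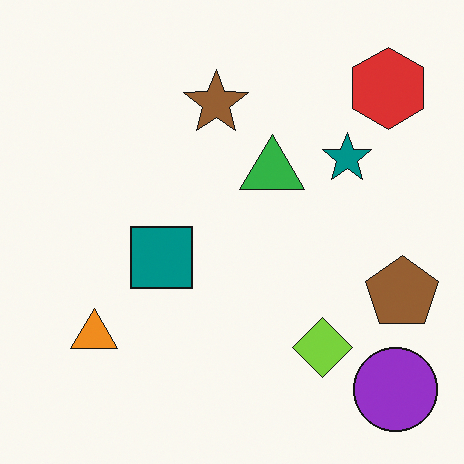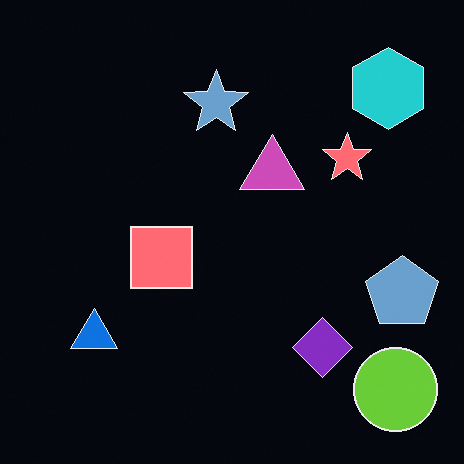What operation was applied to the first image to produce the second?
The second image is the first color-inverted (negative).

The light background has become dark and every shape's color is its complement — a photographic negative.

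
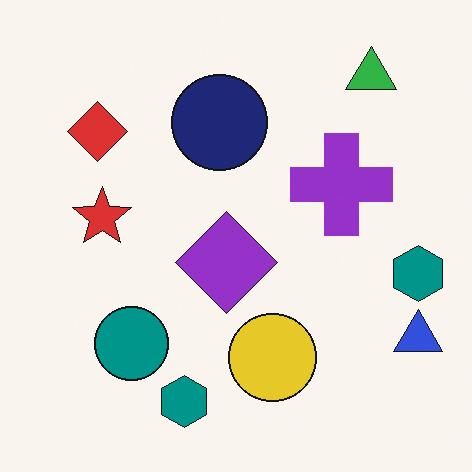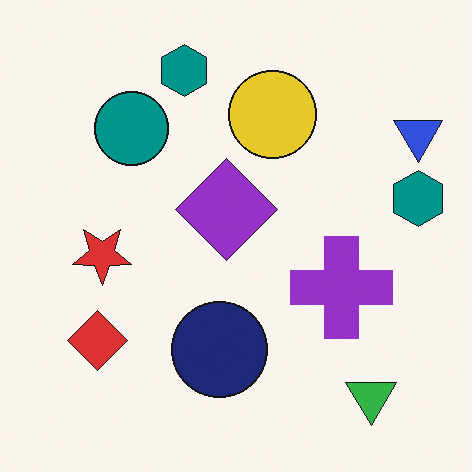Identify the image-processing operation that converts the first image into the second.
The second image is the first flipped vertically (top ↔ bottom).

The green triangle is in the top-right of the first image and the bottom-right of the second — shapes on opposite sides of the horizontal midline have swapped in a mirror flip.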